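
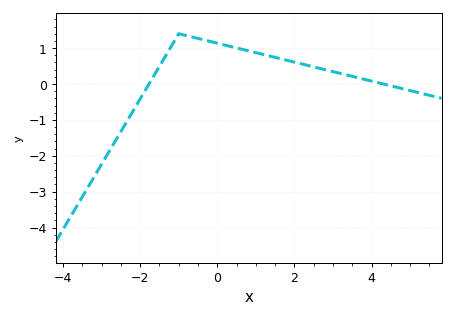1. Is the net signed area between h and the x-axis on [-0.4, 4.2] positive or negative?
positive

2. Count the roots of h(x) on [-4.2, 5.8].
2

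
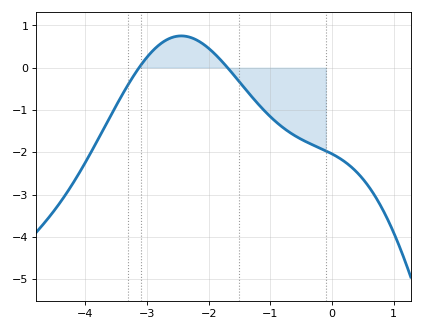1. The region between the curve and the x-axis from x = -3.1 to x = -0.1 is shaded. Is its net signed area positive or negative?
negative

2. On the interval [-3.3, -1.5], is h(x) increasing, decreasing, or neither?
neither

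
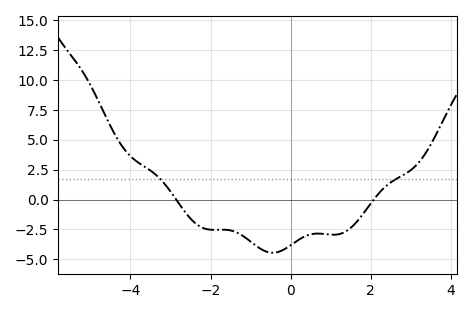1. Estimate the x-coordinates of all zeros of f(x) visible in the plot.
-2.8, 2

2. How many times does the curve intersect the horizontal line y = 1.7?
2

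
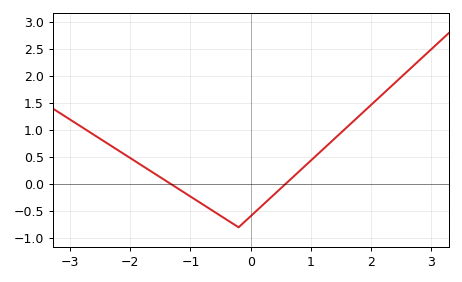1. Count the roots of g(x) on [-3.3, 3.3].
2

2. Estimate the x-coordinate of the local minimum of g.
-0.201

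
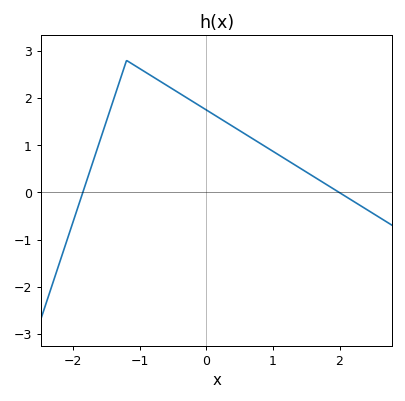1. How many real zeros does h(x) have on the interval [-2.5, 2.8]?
2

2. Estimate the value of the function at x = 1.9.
0.1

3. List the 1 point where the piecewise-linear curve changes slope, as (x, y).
(-1.2, 2.8)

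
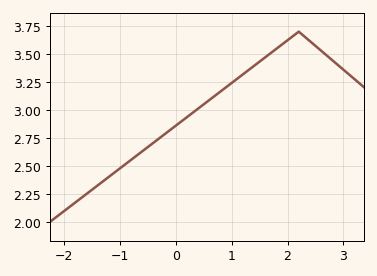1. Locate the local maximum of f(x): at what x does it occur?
2.2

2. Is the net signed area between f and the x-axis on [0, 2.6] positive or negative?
positive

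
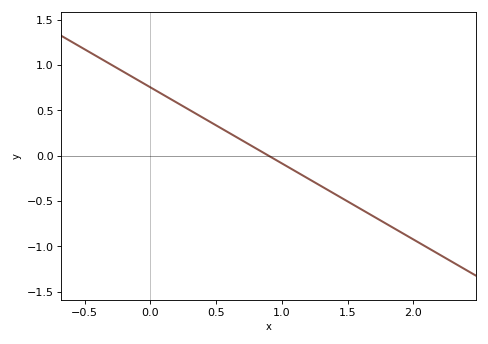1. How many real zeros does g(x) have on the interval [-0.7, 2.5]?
1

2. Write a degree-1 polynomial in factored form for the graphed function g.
y = -0.84(x - 0.9)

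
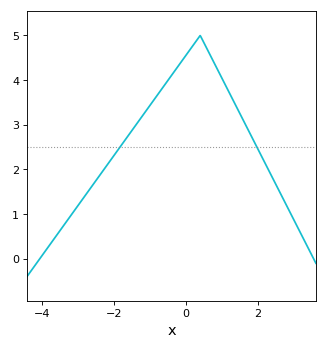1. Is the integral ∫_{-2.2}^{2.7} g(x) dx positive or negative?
positive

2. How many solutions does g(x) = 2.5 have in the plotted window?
2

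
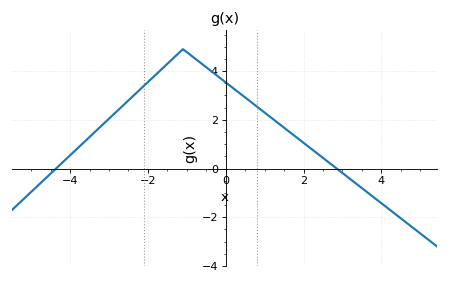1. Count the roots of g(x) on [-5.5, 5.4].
2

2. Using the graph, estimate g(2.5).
0.4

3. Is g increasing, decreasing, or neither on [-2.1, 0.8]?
neither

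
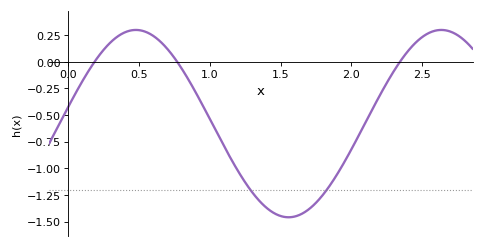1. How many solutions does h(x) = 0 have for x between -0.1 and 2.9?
3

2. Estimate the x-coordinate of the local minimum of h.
1.56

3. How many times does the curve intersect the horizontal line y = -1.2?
2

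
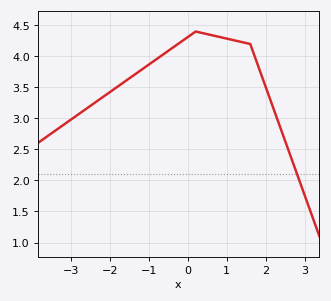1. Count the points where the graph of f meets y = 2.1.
1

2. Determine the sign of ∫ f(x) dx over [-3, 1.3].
positive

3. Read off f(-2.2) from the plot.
3.33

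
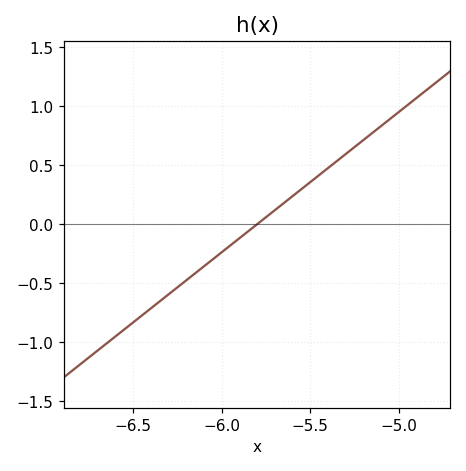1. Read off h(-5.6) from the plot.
0.25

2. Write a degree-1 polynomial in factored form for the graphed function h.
y = 1.19(x + 5.8)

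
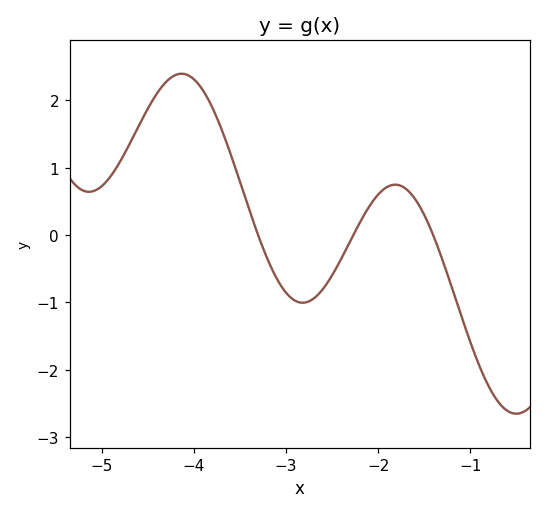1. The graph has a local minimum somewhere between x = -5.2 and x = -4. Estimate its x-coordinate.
-5.14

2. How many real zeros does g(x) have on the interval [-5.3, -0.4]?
3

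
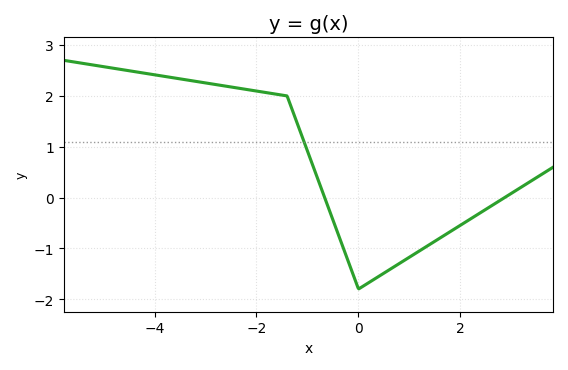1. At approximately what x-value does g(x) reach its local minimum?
0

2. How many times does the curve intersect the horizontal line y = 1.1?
1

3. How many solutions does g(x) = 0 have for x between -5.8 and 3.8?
2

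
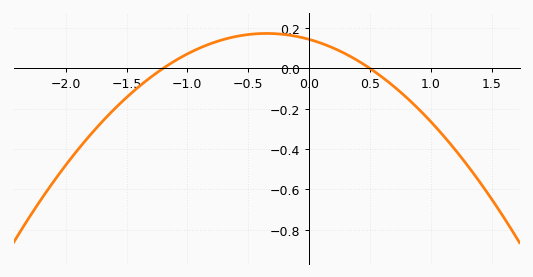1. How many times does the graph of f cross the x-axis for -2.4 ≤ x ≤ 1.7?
2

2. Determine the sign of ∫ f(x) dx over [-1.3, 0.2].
positive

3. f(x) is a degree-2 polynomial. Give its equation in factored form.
y = -0.24(x + 1.2)(x - 0.5)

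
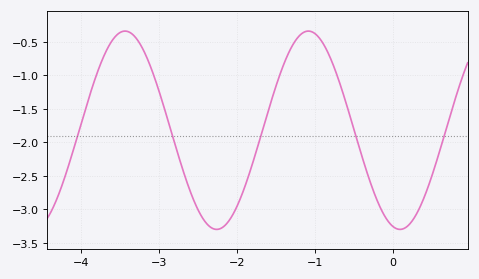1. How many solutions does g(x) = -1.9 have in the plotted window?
5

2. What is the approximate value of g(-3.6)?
-0.45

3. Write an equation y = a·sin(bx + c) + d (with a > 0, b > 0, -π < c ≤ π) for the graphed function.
y = 1.48sin(2.7x - 1.8) - 1.82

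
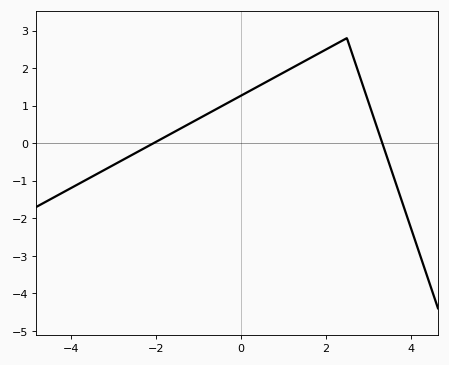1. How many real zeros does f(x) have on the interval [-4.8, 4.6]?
2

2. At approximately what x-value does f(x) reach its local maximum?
2.4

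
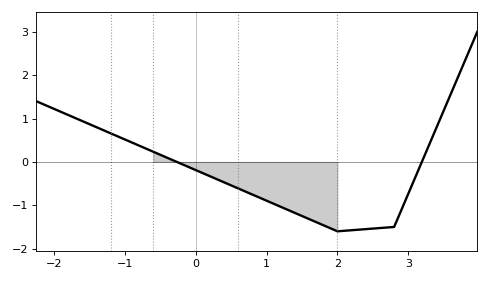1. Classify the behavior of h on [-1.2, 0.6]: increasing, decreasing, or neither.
decreasing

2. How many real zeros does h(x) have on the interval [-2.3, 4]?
2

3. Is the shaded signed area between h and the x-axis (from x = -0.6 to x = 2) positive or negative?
negative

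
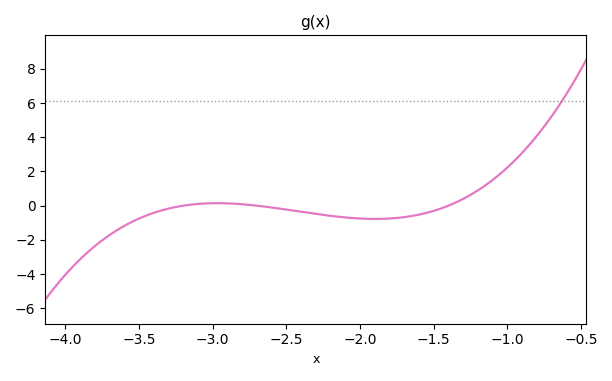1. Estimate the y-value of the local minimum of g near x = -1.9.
-0.8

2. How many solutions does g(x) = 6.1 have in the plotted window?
1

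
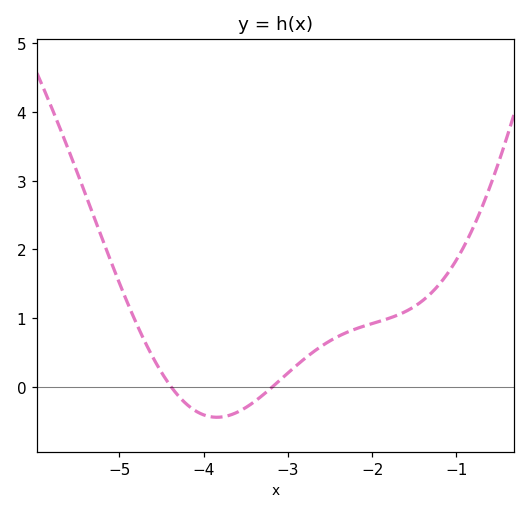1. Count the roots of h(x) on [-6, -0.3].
2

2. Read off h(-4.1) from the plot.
-0.3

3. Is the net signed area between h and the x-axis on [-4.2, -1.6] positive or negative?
positive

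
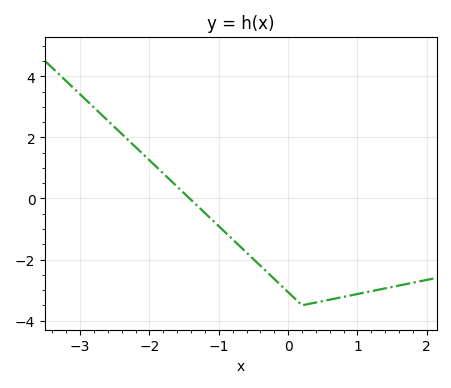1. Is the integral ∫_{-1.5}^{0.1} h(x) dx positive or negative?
negative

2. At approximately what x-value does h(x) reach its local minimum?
0.201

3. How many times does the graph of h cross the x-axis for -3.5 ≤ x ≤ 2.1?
1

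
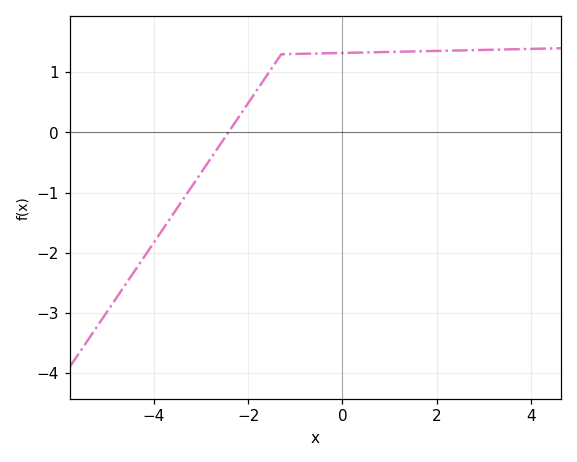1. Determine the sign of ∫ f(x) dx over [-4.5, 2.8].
positive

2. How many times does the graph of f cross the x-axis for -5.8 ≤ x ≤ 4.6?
1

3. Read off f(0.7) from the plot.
1.33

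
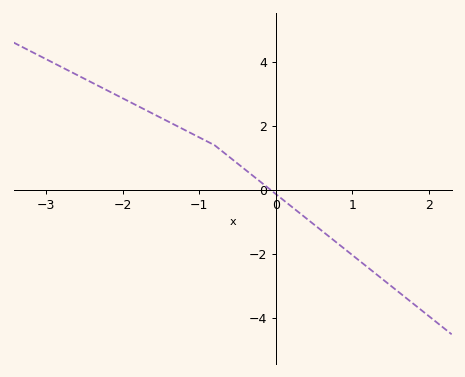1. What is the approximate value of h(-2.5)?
3.47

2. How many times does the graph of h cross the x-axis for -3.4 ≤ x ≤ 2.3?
1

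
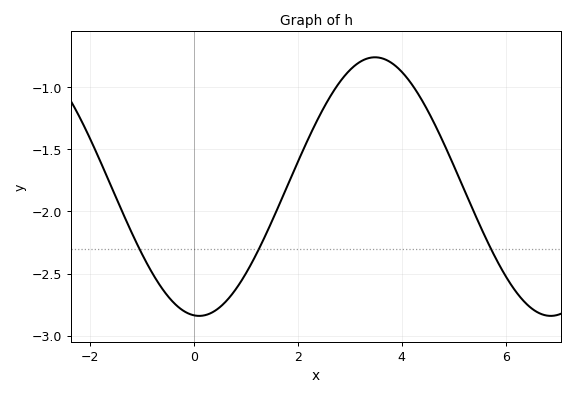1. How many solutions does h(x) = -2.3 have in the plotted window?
3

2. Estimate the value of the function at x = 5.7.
-2.29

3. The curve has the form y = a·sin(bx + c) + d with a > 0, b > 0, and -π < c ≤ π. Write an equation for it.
y = 1.04sin(0.93x - 1.67) - 1.8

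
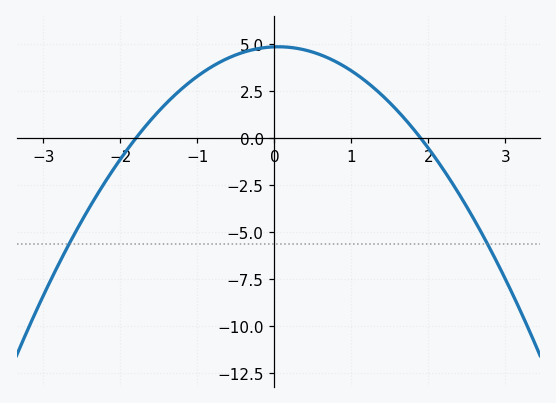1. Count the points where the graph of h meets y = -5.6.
2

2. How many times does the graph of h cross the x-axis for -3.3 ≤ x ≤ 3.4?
2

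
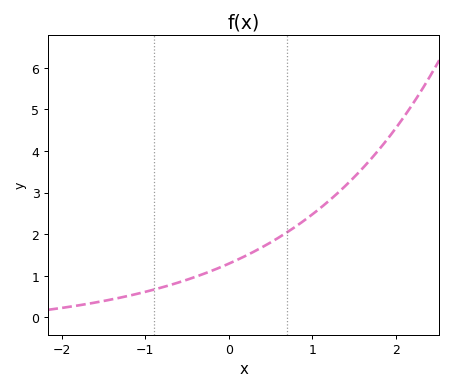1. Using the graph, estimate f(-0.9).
0.664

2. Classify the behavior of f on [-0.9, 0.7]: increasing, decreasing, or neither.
increasing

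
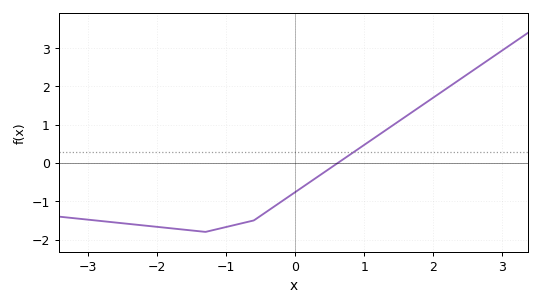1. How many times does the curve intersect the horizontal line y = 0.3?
1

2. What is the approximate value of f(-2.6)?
-1.56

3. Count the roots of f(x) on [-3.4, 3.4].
1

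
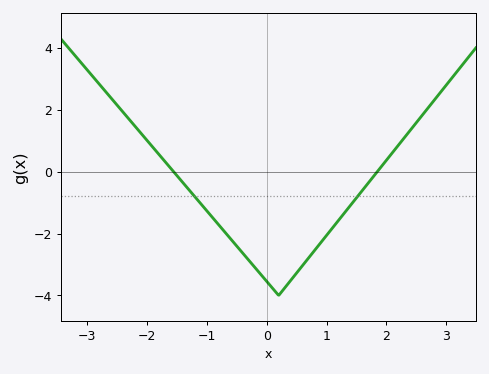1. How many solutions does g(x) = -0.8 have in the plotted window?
2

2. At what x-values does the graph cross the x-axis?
-1.56, 1.85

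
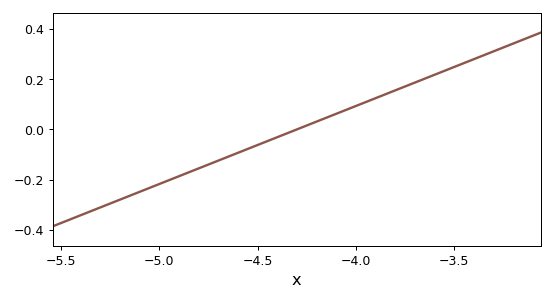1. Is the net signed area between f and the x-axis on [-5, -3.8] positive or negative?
negative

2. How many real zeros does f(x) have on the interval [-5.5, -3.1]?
1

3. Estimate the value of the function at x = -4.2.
0.031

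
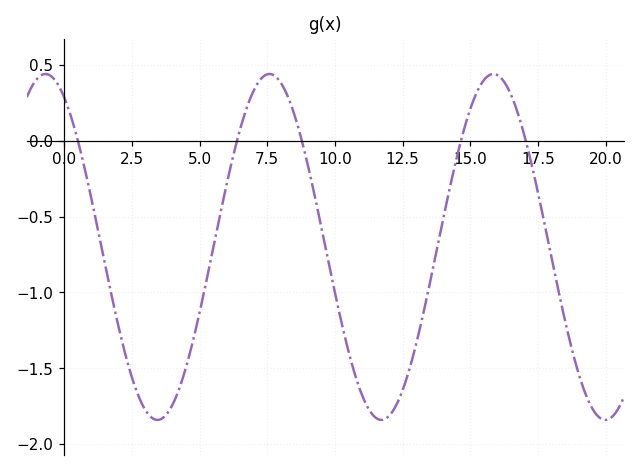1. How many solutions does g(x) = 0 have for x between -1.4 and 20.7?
5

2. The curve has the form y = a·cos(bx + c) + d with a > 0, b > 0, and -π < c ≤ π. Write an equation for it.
y = 1.14cos(0.76x + 0.52) - 0.7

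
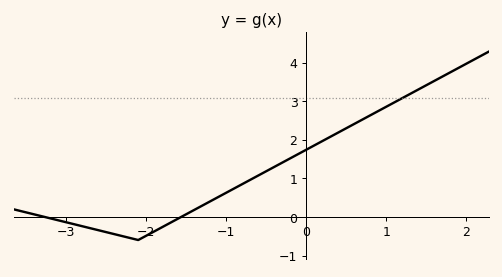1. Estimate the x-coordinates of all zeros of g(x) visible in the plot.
-3.27, -1.56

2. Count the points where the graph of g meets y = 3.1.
1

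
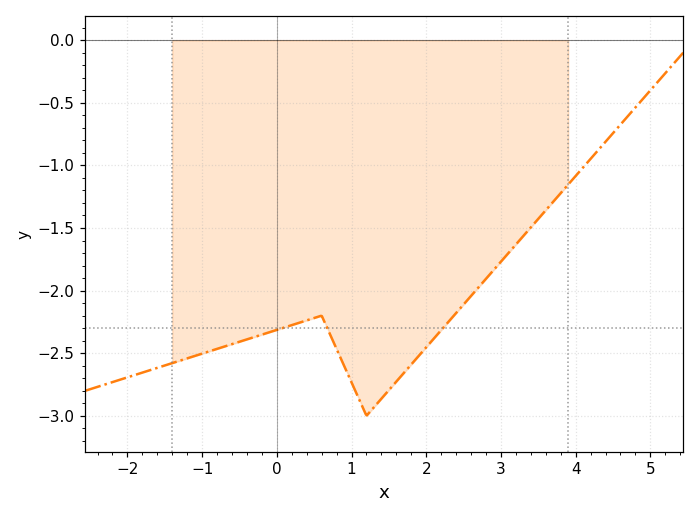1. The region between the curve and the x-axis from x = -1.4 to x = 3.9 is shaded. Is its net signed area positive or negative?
negative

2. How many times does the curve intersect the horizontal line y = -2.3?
3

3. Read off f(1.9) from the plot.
-2.5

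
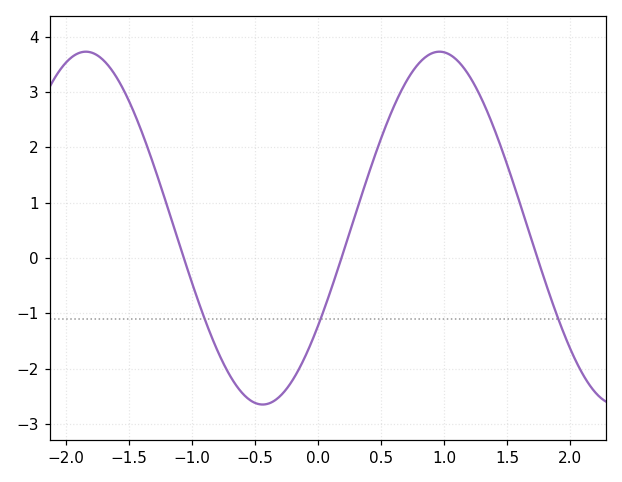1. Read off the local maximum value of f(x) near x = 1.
3.73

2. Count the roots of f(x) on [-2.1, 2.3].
3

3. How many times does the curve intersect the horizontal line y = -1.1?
3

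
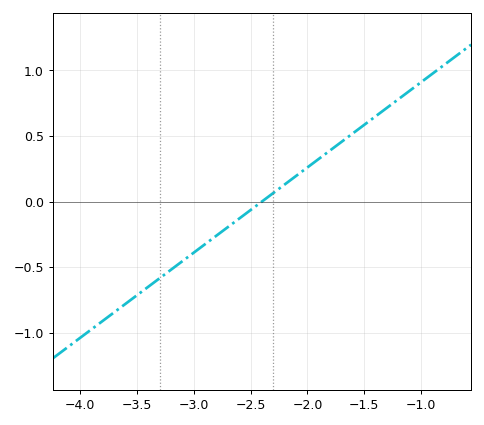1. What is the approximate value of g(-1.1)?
0.85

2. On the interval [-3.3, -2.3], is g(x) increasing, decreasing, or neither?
increasing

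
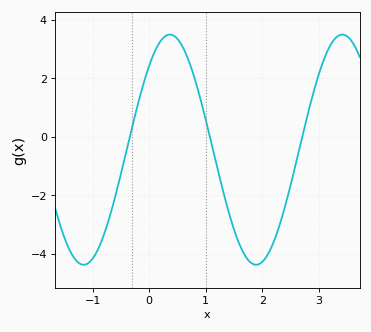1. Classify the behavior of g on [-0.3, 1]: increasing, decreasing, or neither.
neither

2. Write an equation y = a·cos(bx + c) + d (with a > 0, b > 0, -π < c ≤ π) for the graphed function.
y = 3.93cos(2.1x - 0.75) - 0.44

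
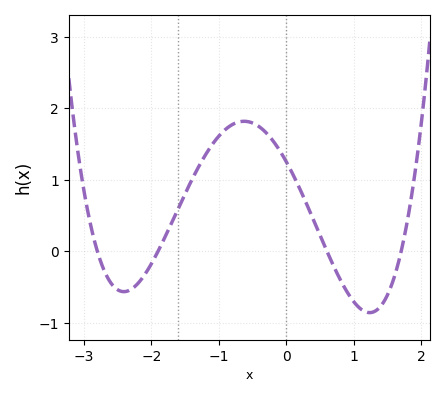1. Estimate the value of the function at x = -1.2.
1.3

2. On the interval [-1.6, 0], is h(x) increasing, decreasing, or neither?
neither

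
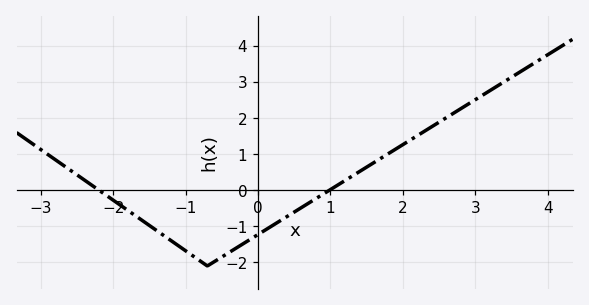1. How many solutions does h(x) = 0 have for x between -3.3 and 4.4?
2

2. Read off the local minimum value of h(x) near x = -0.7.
-2.1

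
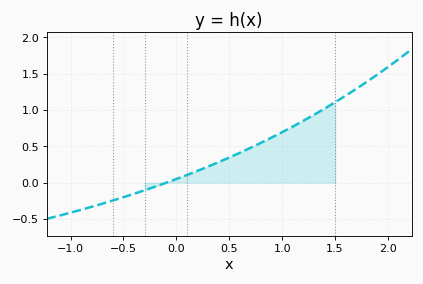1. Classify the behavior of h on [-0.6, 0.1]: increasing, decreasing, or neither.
increasing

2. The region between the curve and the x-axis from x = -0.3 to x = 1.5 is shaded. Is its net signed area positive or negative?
positive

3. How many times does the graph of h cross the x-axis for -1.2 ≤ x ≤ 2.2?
1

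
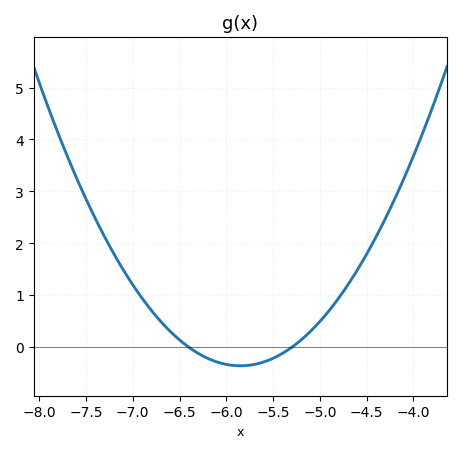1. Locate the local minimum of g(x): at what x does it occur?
-5.8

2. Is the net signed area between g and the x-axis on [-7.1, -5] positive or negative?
positive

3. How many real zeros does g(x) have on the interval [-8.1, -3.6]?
2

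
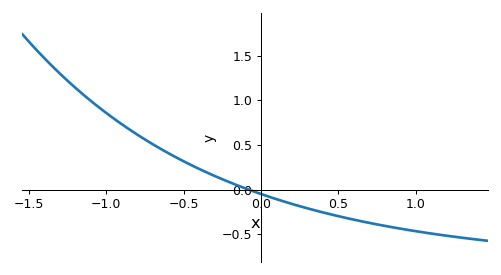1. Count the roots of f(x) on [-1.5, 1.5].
1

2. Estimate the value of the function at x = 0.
-0.05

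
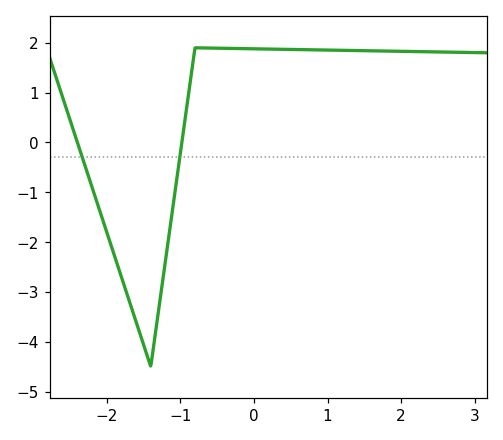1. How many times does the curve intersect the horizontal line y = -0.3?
2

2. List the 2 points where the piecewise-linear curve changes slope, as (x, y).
(-1.4, -4.5); (-0.8, 1.9)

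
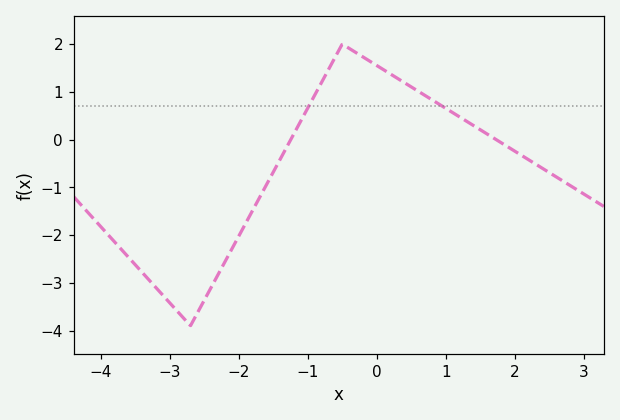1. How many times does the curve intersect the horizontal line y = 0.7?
2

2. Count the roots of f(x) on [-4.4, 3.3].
2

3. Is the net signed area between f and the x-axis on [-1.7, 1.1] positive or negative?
positive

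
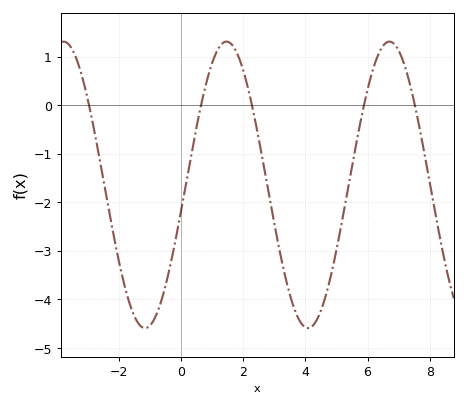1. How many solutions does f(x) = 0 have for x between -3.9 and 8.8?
5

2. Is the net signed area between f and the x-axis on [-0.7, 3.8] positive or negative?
negative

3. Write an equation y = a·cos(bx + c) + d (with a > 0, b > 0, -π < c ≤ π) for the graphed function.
y = 2.95cos(1.2x - 1.8) - 1.64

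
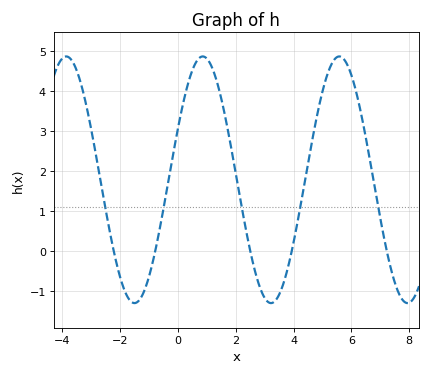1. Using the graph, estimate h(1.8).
2.75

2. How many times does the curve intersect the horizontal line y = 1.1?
5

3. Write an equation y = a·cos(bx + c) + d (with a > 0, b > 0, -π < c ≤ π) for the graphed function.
y = 3.09cos(1.33x - 1.14) + 1.78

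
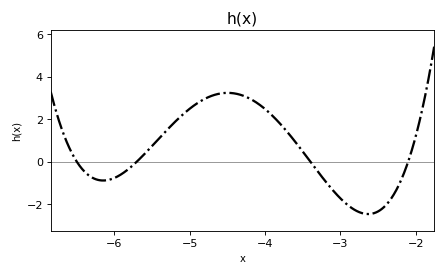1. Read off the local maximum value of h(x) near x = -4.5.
3.23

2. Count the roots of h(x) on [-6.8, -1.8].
4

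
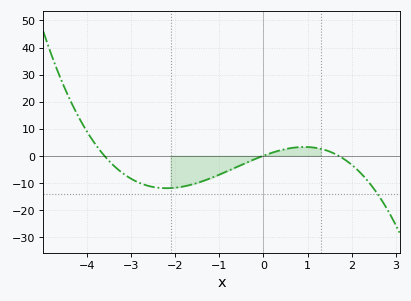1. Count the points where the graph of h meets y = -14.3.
1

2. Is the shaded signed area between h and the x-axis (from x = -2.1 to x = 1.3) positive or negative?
negative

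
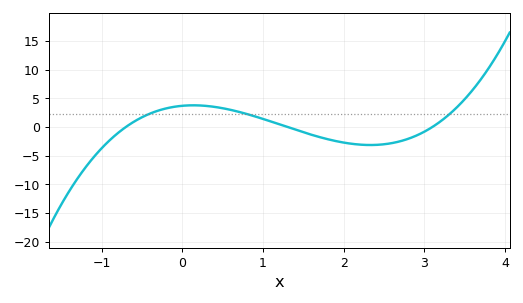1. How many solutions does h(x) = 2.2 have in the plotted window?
3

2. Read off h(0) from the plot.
3.5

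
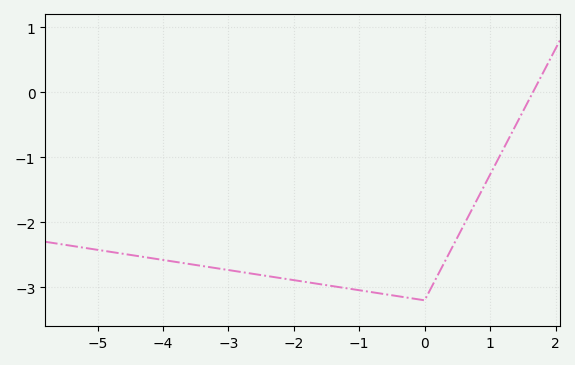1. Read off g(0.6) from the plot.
-2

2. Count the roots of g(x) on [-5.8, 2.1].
1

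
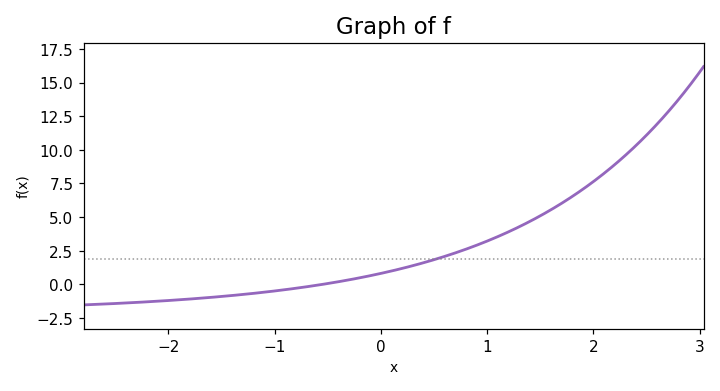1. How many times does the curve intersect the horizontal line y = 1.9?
1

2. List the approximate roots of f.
-0.5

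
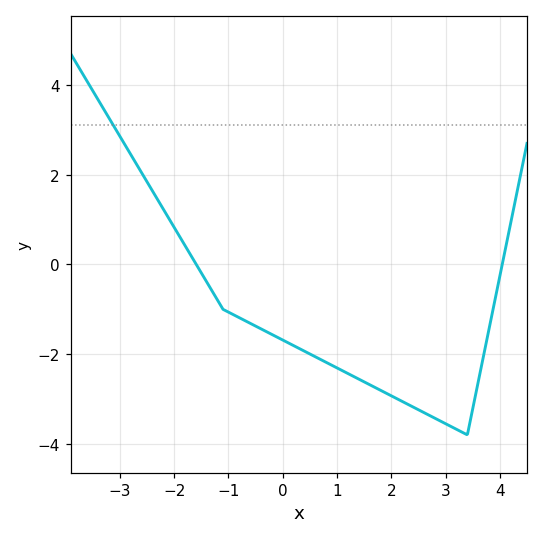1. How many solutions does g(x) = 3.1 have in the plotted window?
1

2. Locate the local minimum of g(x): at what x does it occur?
3.4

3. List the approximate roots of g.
-1.59, 4.04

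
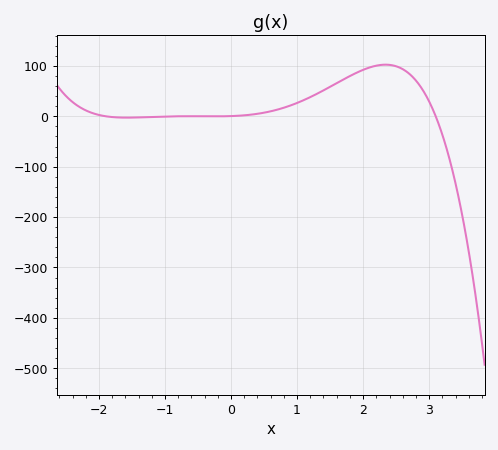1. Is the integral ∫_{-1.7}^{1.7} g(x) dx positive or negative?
positive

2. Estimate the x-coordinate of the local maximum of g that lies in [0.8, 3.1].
2.3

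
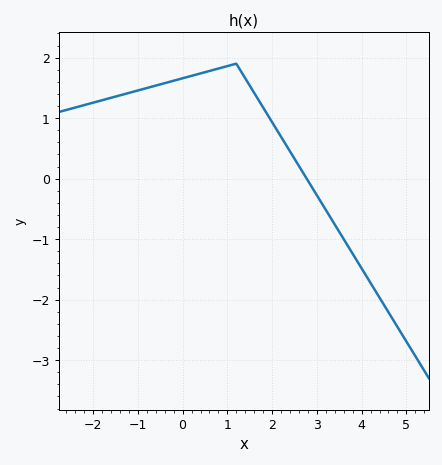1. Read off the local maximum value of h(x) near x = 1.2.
1.9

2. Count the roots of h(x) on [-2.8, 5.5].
1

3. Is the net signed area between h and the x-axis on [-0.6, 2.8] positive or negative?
positive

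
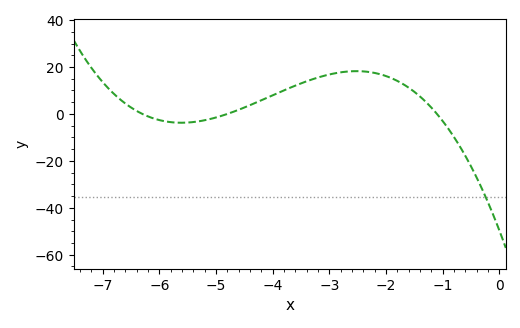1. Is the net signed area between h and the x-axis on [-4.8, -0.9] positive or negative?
positive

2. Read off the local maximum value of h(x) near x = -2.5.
18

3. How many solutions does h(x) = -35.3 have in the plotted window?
1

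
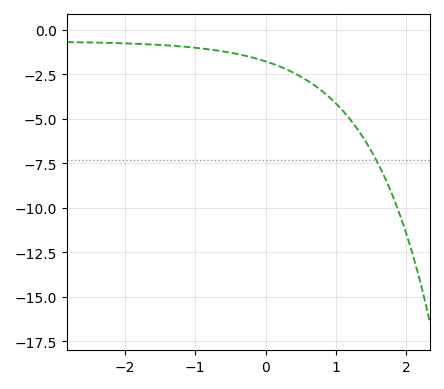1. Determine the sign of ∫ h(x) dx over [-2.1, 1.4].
negative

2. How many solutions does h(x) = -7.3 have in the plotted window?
1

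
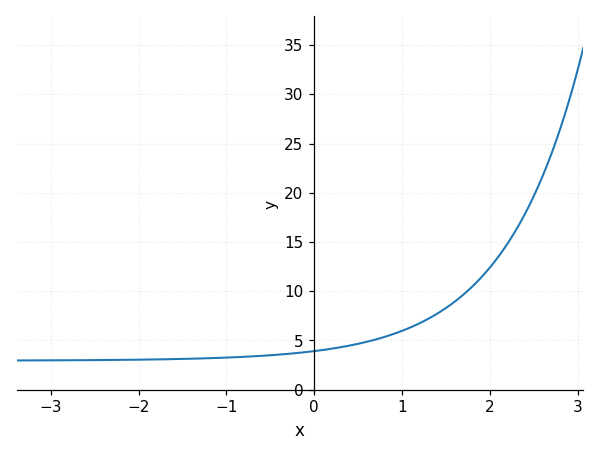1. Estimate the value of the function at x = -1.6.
3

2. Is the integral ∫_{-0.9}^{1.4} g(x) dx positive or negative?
positive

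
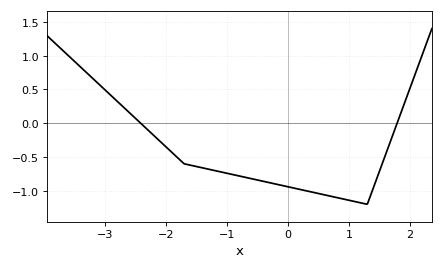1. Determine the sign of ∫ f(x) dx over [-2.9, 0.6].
negative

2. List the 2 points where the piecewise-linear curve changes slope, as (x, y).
(-1.7, -0.6); (1.3, -1.2)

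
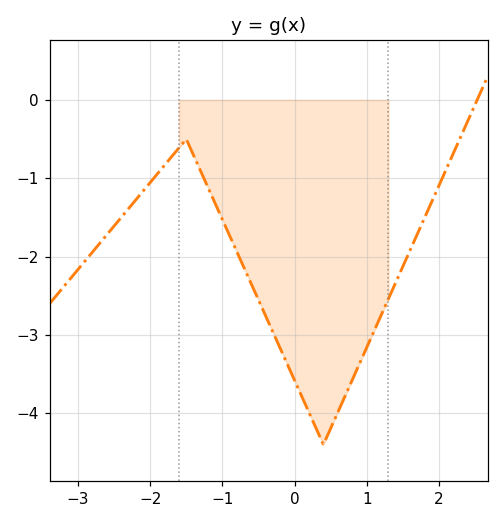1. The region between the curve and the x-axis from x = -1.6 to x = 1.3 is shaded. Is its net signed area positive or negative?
negative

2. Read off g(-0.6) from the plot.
-2.3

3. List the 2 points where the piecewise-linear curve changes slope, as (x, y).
(-1.5, -0.5); (0.4, -4.4)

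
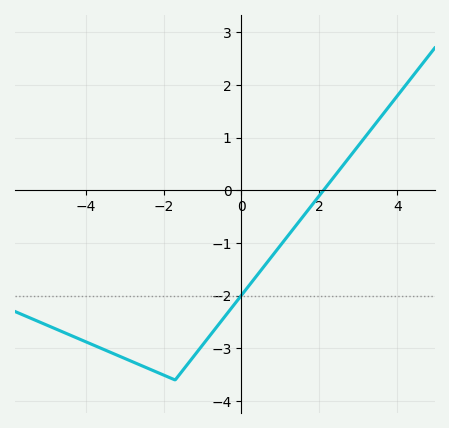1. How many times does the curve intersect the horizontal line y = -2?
1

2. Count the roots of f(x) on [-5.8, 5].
1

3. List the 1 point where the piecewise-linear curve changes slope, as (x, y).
(-1.7, -3.6)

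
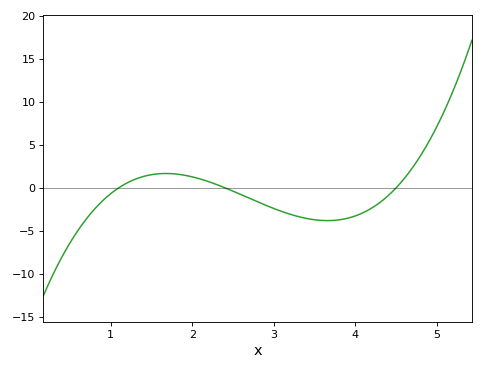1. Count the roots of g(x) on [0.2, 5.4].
3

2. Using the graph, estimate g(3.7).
-3.81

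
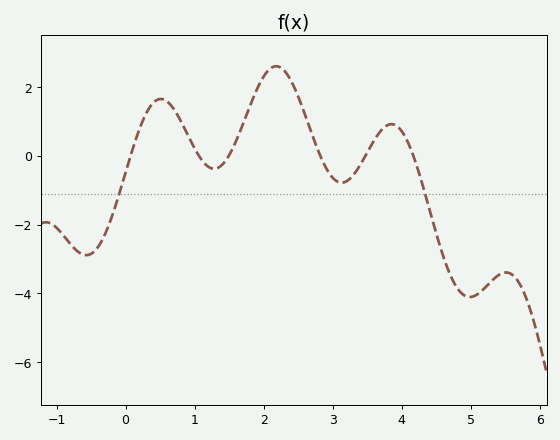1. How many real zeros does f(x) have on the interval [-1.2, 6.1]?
6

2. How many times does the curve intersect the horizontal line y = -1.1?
2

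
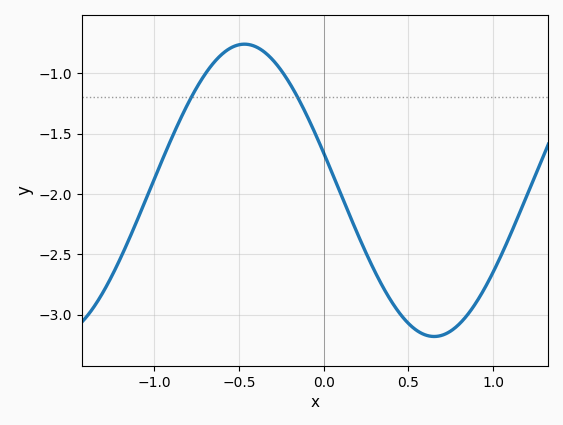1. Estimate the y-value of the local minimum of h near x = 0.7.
-3.2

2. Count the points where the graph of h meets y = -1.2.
2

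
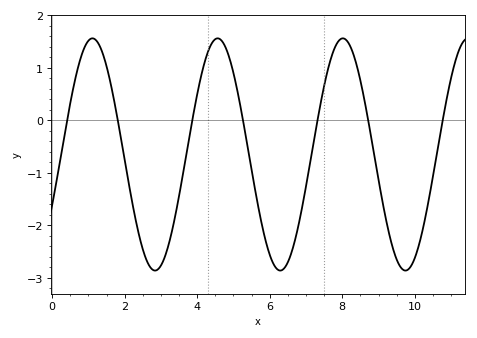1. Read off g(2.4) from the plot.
-2.2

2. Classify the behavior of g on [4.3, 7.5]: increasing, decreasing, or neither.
neither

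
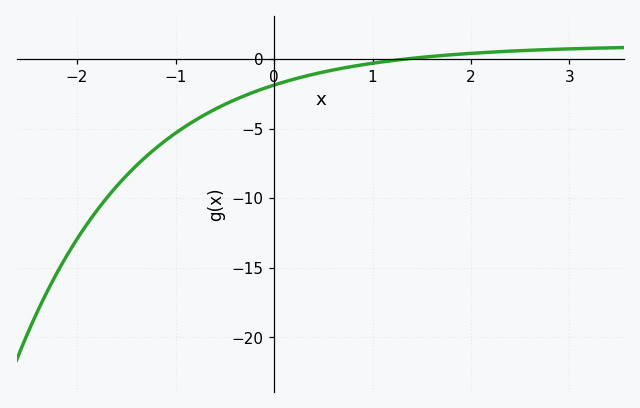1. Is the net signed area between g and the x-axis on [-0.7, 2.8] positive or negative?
negative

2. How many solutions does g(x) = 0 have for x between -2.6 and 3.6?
1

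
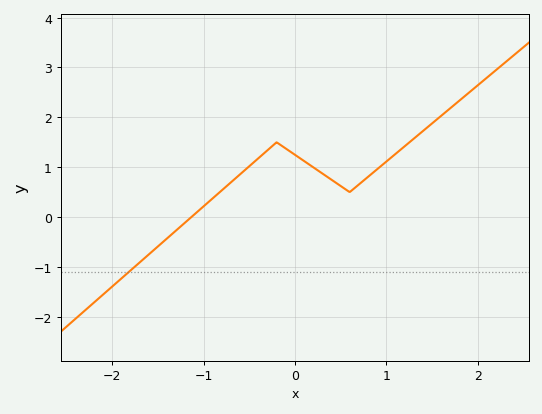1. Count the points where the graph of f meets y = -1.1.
1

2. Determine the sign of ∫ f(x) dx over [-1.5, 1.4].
positive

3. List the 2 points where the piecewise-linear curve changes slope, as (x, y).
(-0.2, 1.5); (0.6, 0.5)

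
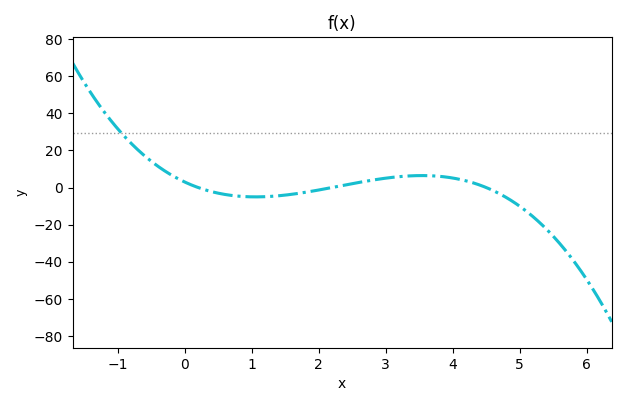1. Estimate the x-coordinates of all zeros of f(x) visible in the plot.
0.2, 2.2, 4.5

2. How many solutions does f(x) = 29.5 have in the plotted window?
1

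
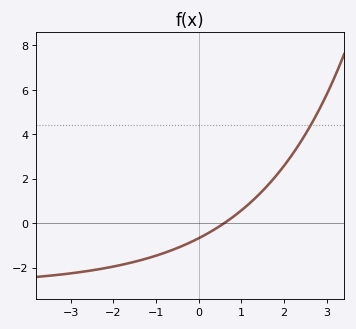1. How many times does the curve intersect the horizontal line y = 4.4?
1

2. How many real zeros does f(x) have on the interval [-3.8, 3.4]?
1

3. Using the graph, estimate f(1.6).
1.6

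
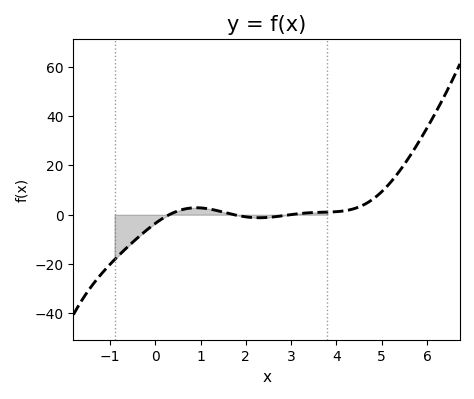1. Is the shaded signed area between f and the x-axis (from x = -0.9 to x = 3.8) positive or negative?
negative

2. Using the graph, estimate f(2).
-0.858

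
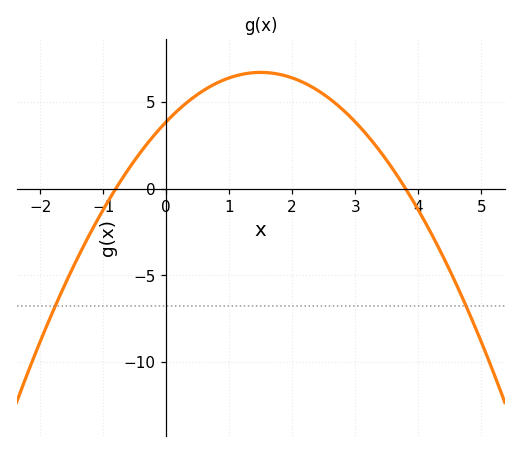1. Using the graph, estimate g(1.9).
6.5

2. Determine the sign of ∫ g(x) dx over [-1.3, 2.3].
positive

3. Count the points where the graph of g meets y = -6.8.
2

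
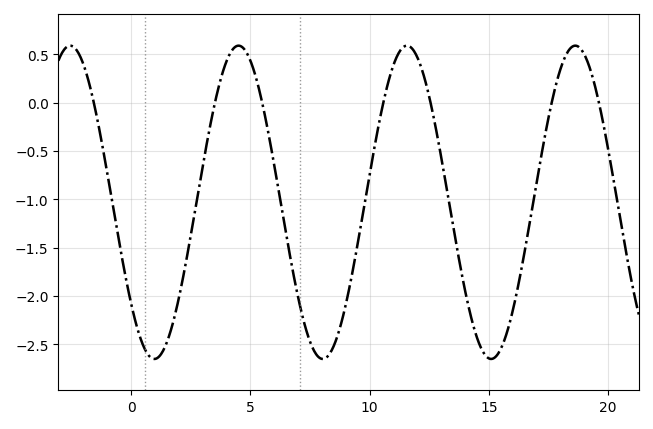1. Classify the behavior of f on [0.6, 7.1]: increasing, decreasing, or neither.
neither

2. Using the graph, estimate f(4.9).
0.5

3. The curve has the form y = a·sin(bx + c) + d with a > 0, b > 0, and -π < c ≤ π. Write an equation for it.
y = 1.62sin(0.89x - 2.4) - 1.03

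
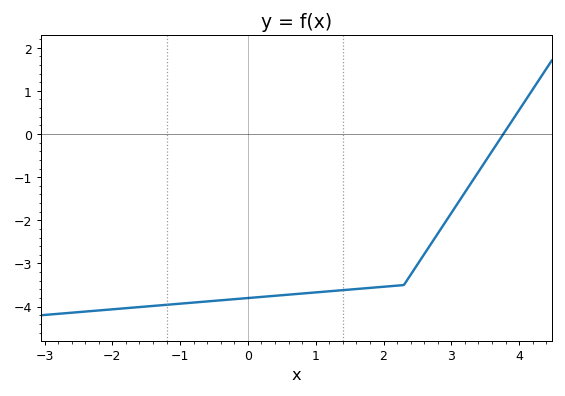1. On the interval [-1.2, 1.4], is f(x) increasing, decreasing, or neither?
increasing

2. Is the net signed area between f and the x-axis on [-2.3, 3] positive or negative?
negative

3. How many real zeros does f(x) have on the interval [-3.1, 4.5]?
1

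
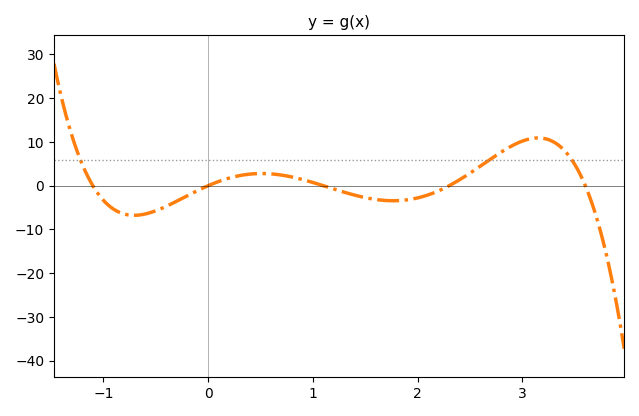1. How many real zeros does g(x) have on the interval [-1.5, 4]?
5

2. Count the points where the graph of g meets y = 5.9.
3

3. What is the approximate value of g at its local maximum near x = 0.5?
2.79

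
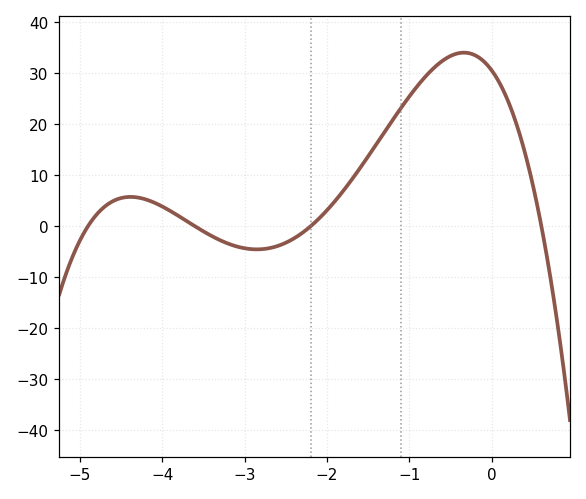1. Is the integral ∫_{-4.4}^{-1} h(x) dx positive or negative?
positive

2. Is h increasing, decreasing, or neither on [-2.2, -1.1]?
increasing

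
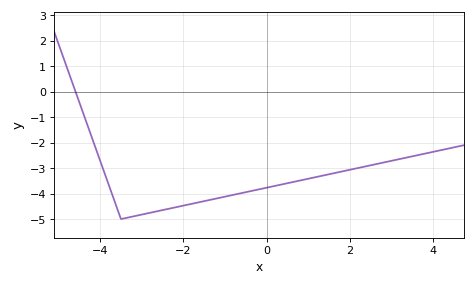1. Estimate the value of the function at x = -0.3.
-3.87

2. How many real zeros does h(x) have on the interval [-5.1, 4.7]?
1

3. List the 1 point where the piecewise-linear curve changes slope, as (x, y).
(-3.5, -5)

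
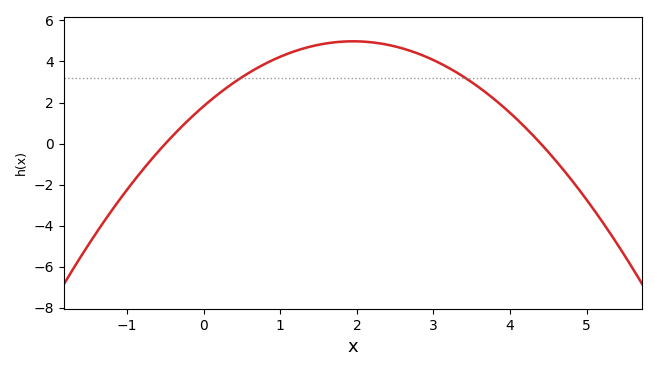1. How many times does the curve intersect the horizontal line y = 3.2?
2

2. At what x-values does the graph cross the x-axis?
-0.5, 4.4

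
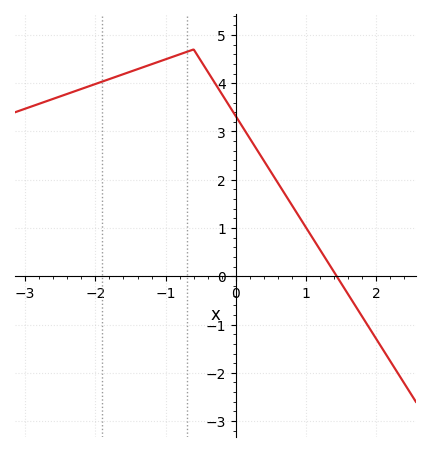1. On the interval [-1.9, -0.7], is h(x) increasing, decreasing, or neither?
increasing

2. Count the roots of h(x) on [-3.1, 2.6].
1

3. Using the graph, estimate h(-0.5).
4.5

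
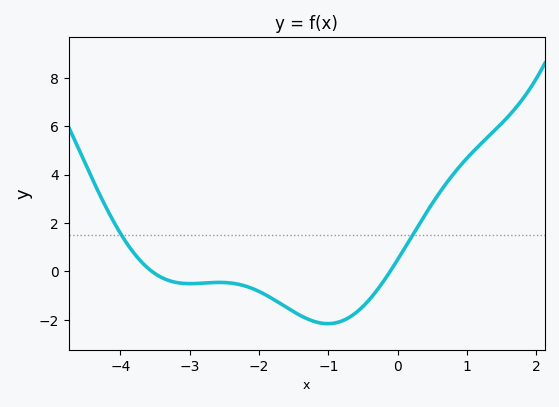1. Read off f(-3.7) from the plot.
0.4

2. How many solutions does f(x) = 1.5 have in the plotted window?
2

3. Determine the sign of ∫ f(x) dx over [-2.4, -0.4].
negative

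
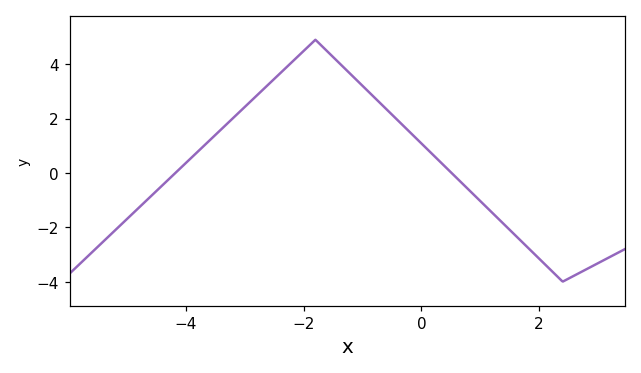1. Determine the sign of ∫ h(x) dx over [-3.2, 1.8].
positive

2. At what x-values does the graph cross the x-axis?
-4.2, 0.6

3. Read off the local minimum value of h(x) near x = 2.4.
-4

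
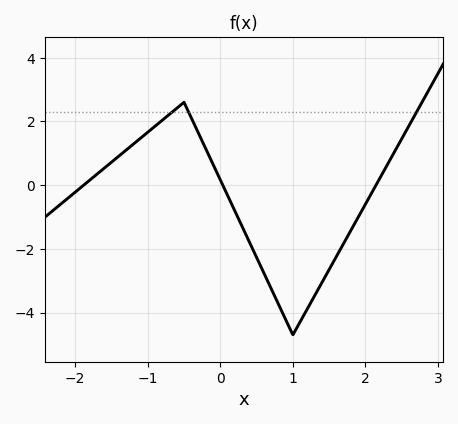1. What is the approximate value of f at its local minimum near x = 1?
-4.6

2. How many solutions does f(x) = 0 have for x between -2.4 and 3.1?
3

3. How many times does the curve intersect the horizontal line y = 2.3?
3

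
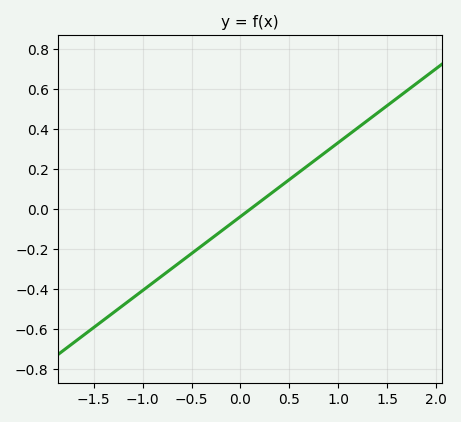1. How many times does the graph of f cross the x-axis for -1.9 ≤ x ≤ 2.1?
1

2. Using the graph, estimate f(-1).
-0.407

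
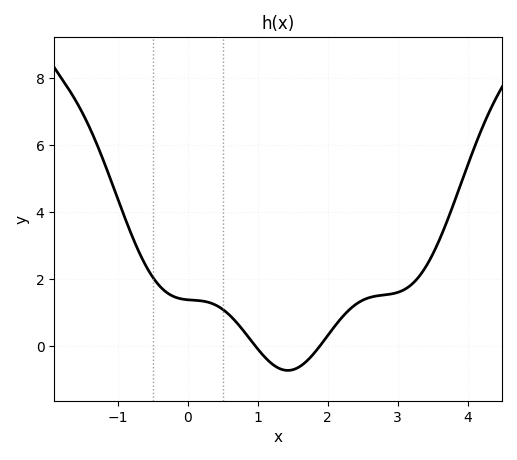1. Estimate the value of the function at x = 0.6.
1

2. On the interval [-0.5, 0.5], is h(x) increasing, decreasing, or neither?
decreasing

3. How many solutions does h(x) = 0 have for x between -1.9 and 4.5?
2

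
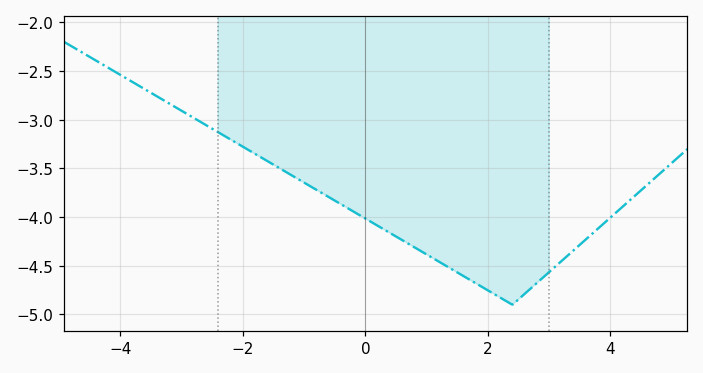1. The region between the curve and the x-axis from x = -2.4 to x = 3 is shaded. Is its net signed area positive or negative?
negative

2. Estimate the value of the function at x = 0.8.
-4.3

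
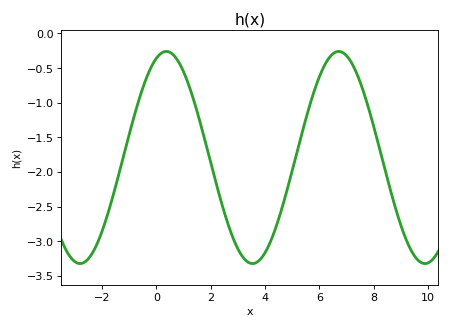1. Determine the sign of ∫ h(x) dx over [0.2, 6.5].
negative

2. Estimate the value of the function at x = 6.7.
-0.25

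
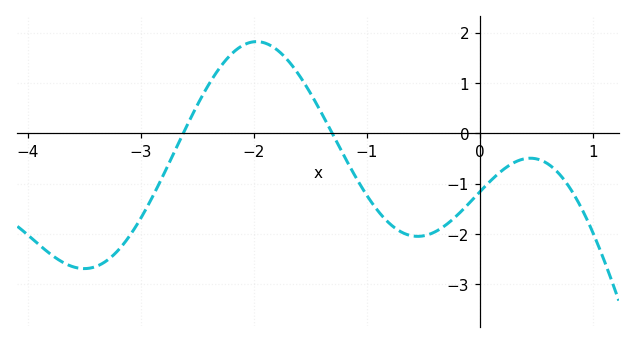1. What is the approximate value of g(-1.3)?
0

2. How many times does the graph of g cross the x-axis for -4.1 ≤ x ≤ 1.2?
2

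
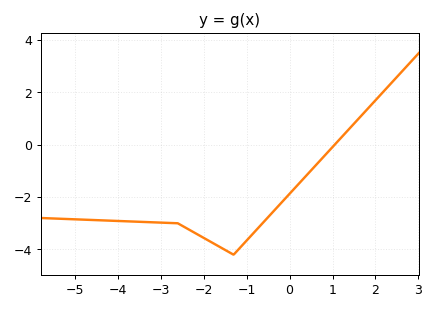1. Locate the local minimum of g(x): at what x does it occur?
-1.3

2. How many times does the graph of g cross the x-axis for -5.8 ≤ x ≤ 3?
1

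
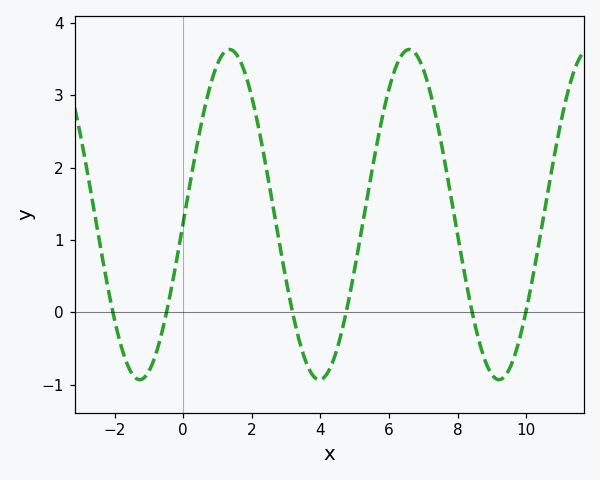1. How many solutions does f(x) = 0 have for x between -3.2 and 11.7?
6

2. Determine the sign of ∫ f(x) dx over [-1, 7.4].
positive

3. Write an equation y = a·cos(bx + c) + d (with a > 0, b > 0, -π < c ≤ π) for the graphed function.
y = 2.28cos(1.2x - 1.6) + 1.35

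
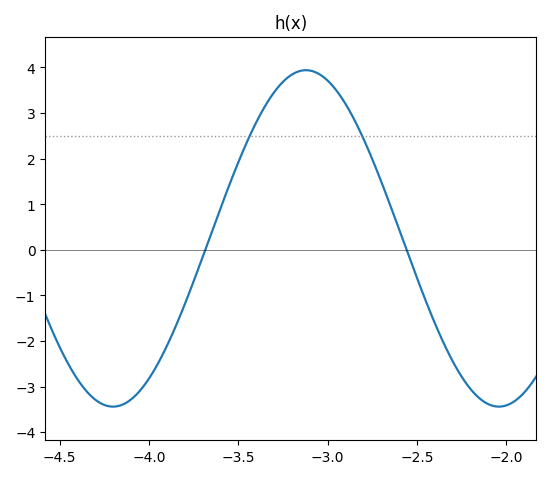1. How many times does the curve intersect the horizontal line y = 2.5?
2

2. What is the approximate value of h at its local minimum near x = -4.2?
-3.44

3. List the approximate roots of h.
-3.69, -2.56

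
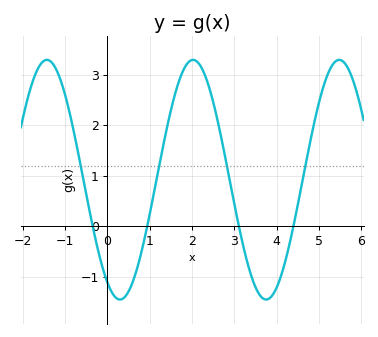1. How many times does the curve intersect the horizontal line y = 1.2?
4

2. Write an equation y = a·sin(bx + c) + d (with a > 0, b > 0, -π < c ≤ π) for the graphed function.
y = 2.37sin(1.82x - 2.11) + 0.92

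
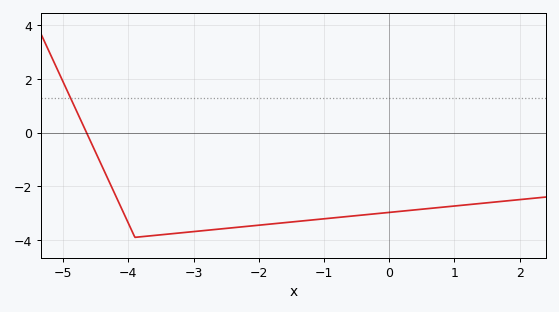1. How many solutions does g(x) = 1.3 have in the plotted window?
1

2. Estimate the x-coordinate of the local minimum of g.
-3.9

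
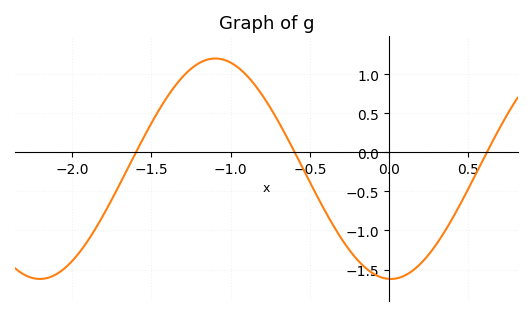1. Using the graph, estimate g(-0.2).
-1.38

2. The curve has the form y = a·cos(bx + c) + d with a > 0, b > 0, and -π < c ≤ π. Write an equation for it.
y = 1.41cos(2.84x + 3.11) - 0.21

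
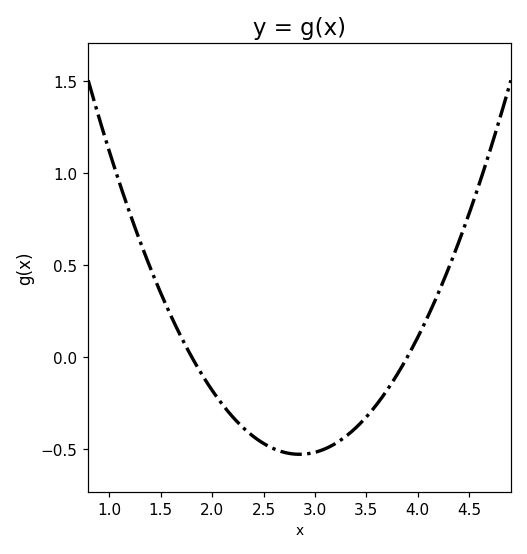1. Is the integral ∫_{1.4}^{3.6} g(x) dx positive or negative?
negative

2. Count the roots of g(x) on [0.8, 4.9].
2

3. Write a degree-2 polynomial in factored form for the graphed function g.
y = 0.48(x - 1.8)(x - 3.9)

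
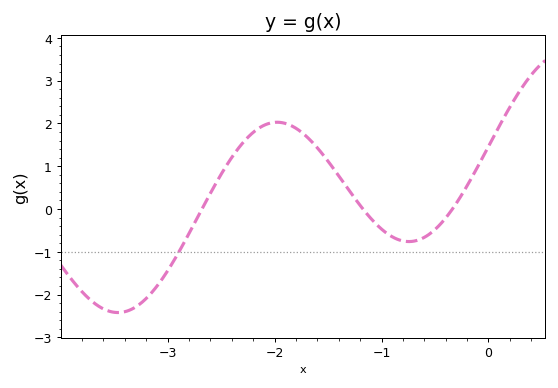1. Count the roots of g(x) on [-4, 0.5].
3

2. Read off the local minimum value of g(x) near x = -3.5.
-2.42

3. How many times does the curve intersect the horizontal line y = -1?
1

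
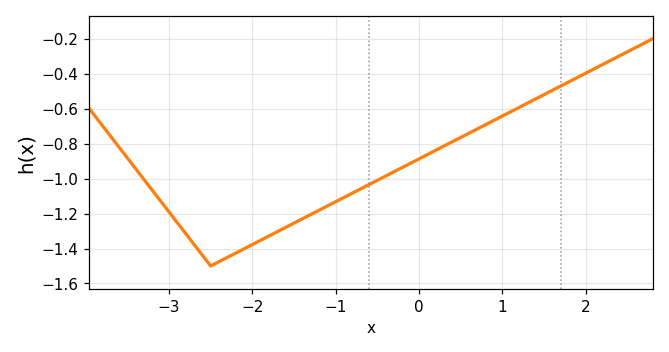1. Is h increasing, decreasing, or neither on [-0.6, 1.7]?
increasing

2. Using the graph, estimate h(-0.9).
-1.11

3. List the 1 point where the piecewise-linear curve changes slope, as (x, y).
(-2.5, -1.5)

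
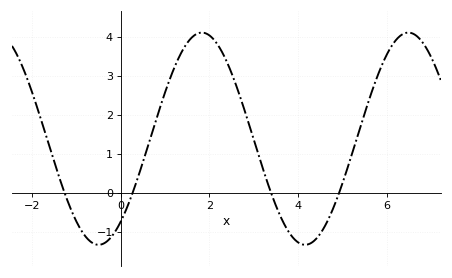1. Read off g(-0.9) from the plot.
-0.9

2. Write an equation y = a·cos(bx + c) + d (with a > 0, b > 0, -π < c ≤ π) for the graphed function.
y = 2.72cos(1.4x - 2.5) + 1.38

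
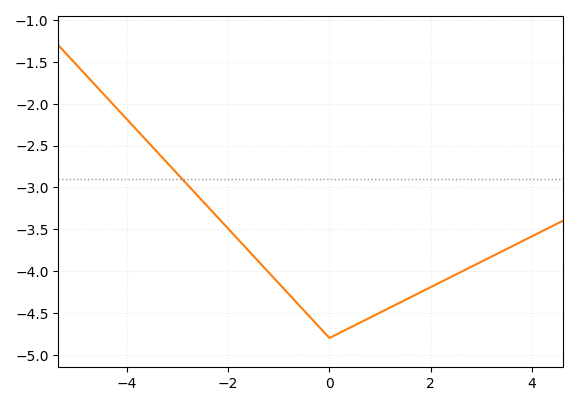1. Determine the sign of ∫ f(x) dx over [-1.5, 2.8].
negative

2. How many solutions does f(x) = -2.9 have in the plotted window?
1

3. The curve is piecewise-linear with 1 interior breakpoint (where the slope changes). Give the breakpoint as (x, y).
(0, -4.8)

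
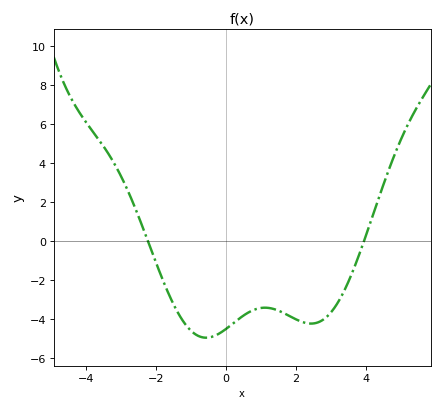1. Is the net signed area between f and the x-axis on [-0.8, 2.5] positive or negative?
negative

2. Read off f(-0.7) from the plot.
-4.92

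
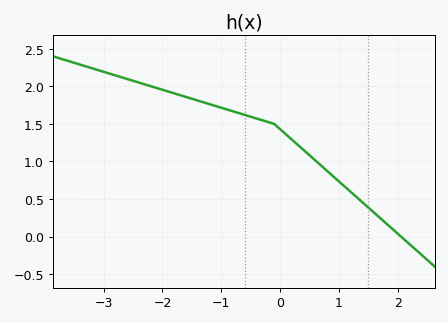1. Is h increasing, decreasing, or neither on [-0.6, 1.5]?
decreasing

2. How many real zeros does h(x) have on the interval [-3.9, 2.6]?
1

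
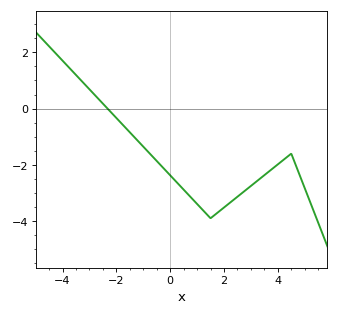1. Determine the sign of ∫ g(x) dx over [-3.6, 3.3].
negative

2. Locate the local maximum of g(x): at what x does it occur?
4.4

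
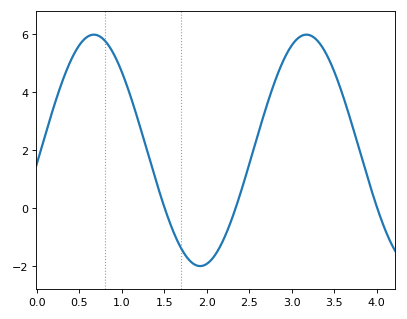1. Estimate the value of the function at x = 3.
5.6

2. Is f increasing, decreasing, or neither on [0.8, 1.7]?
decreasing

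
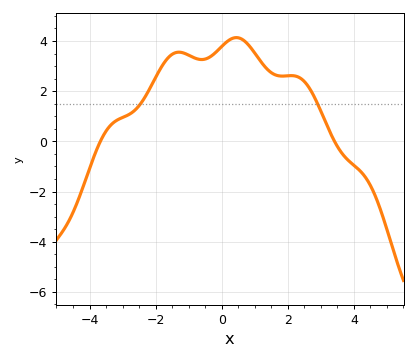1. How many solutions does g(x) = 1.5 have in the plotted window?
2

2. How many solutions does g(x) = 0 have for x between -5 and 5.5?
2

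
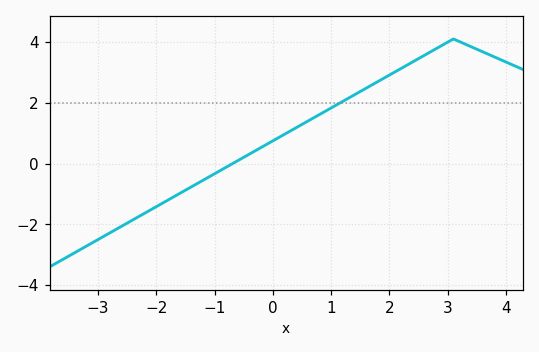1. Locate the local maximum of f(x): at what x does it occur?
3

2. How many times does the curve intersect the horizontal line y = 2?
1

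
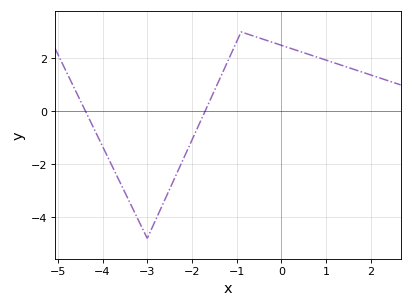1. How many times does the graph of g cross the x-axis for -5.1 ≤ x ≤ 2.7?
2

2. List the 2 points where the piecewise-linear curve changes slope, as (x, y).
(-3, -4.8); (-0.9, 3)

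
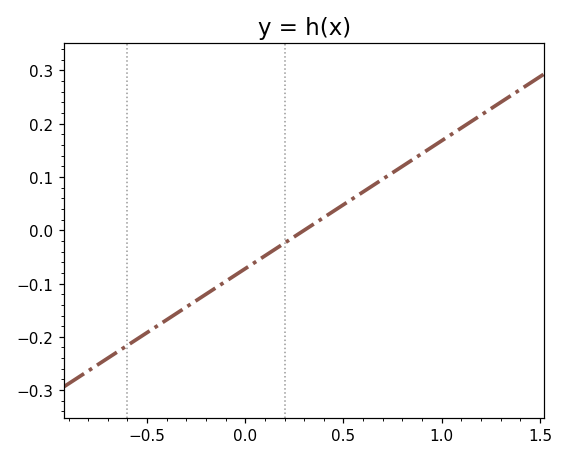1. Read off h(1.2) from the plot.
0.216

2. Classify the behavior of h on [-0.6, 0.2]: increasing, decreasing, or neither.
increasing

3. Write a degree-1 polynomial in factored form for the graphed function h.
y = 0.24(x - 0.3)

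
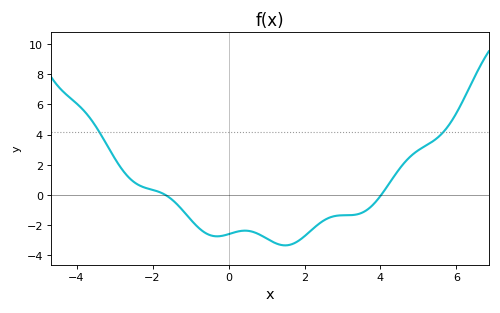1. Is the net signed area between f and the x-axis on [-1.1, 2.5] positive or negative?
negative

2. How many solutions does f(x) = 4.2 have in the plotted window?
2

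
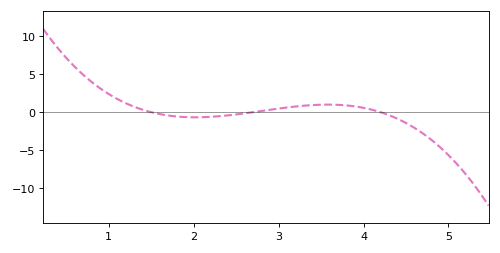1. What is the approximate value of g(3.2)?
0.5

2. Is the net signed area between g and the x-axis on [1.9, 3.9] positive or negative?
positive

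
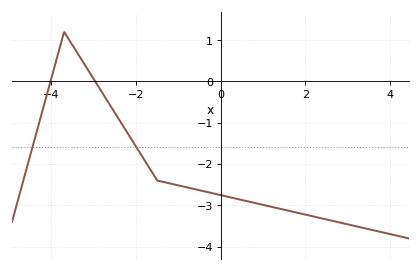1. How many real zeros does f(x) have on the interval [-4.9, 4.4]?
2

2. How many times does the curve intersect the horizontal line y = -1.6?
2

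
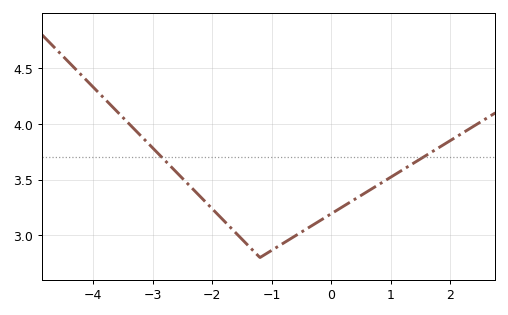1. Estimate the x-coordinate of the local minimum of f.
-1.2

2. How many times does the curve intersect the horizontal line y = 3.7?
2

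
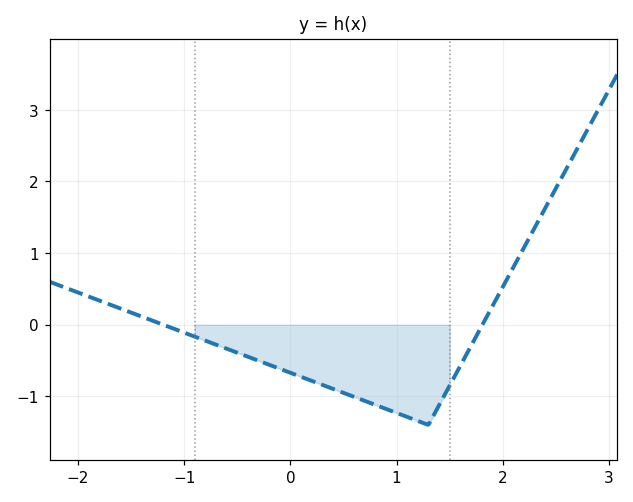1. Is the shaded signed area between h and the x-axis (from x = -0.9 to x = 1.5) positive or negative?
negative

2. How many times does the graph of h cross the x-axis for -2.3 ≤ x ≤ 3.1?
2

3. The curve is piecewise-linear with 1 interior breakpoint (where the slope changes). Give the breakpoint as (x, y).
(1.3, -1.4)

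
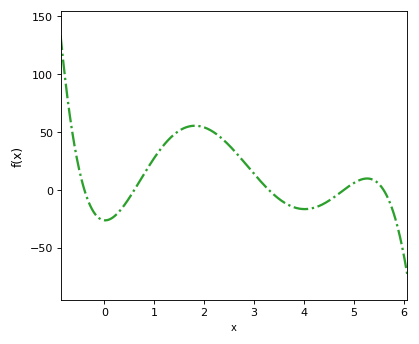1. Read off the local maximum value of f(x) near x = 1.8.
55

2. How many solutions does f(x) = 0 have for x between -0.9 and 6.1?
5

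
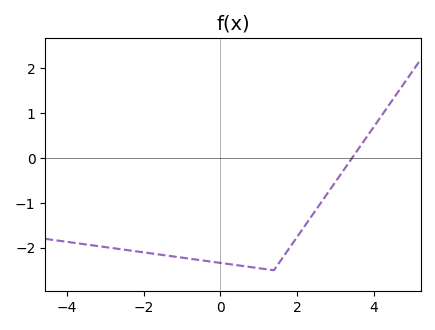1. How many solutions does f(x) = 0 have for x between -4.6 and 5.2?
1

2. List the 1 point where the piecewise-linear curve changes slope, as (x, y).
(1.4, -2.5)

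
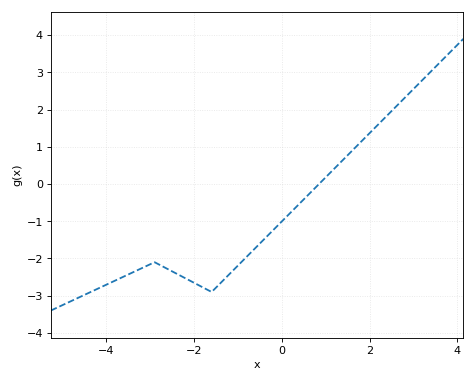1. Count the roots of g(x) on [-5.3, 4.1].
1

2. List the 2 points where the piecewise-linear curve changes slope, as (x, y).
(-2.9, -2.1); (-1.6, -2.9)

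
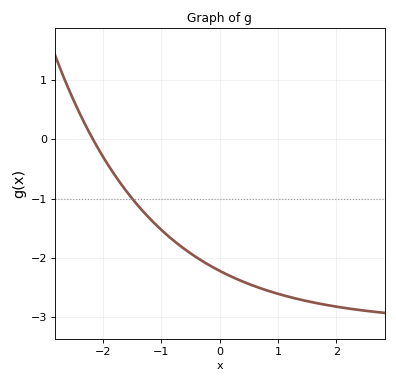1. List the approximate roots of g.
-2.2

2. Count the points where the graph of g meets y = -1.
1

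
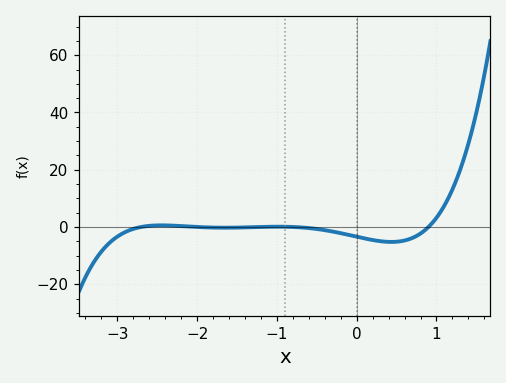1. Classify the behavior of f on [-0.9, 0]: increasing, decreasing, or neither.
decreasing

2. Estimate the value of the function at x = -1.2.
0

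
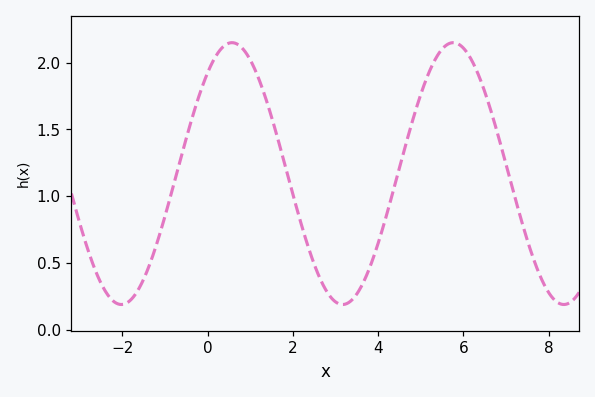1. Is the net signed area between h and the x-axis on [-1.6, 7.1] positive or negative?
positive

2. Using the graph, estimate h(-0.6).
1.3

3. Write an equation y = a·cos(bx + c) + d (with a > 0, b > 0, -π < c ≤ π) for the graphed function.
y = 0.98cos(1.2x - 0.69) + 1.17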